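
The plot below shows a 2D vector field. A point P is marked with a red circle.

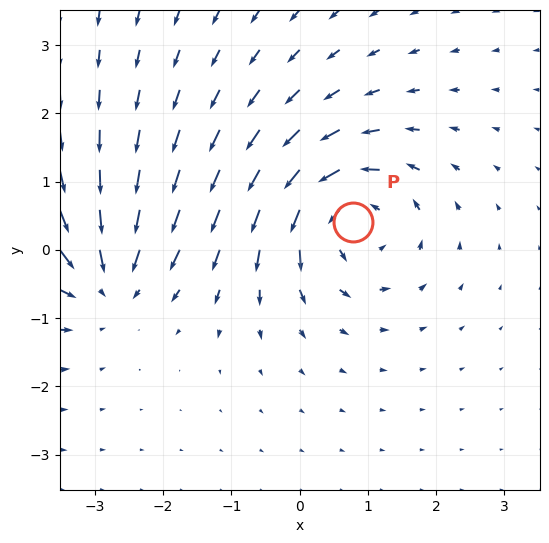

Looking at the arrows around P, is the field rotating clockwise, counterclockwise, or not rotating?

counterclockwise

Near P at (0.8, 0.4) the arrows circulate counterclockwise. The curl (z-component) there is about +6; positive curl means counterclockwise rotation.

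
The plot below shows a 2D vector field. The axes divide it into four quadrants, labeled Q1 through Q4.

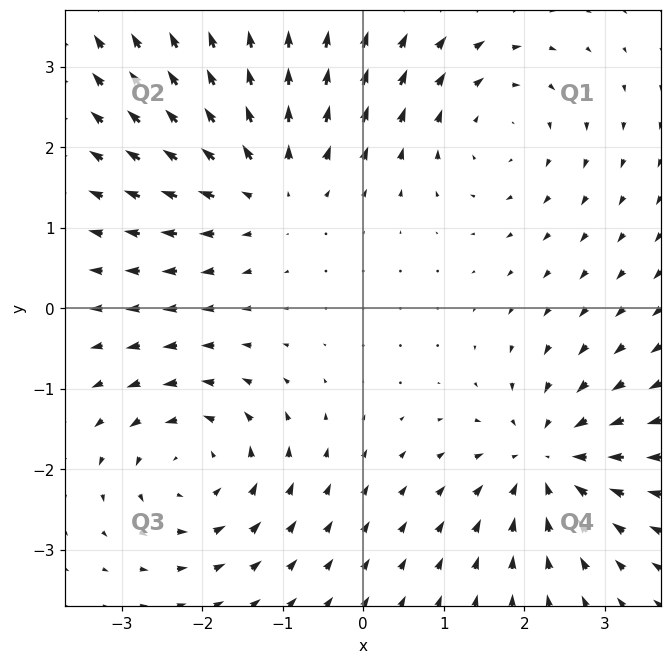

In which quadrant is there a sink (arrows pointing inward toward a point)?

The sink sits at approximately (2.3, -1.9), which lies in quadrant Q4. The divergence there is about -4, negative as expected for a sink.

Q4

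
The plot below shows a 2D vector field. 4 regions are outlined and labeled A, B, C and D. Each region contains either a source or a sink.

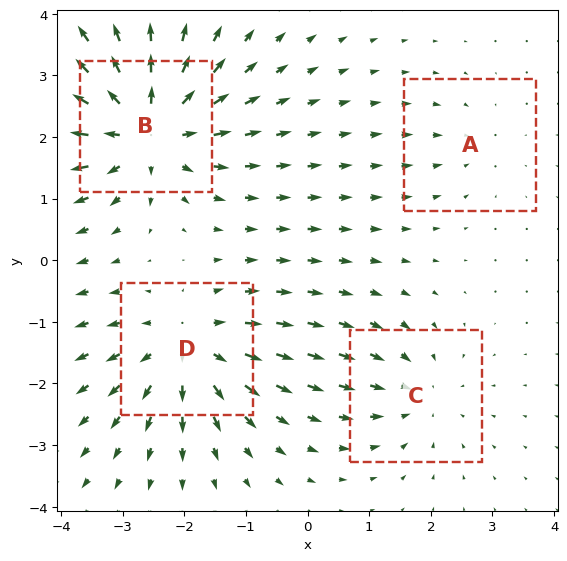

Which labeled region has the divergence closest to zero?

Divergence at each region's feature centre — A: about -2, B: about +8, C: about -4, D: about +6. Region A is closest to zero.

A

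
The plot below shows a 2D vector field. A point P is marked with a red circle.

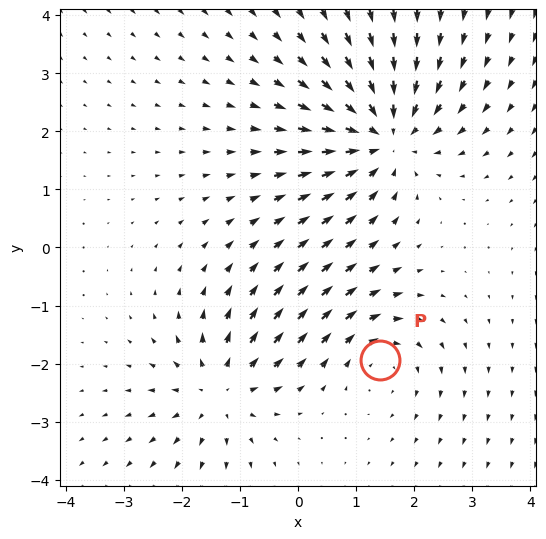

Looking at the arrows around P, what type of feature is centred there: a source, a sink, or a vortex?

vortex

At P (1.4, -1.9) the arrows circulate clockwise. Divergence ≈0, curl about -3 — near-zero divergence with nonzero curl is a vortex.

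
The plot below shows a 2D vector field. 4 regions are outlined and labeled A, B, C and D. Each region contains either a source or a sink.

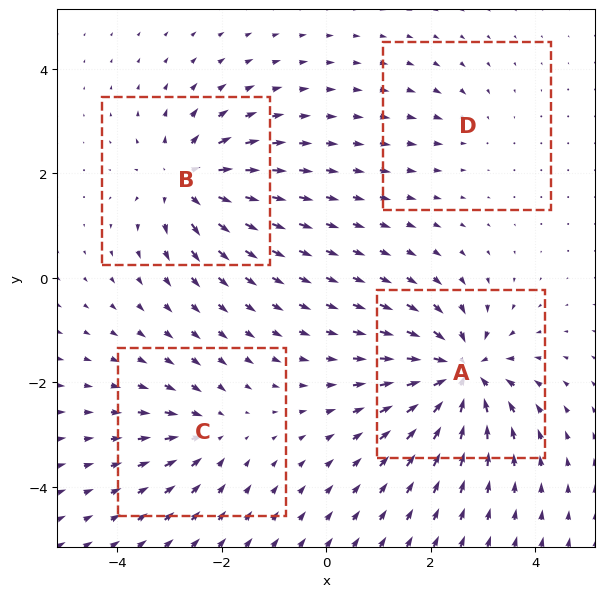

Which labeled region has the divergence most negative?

Divergence at each region's feature centre — A: about -8, B: about +6, C: about -4, D: about -2. Region A is most negative.

A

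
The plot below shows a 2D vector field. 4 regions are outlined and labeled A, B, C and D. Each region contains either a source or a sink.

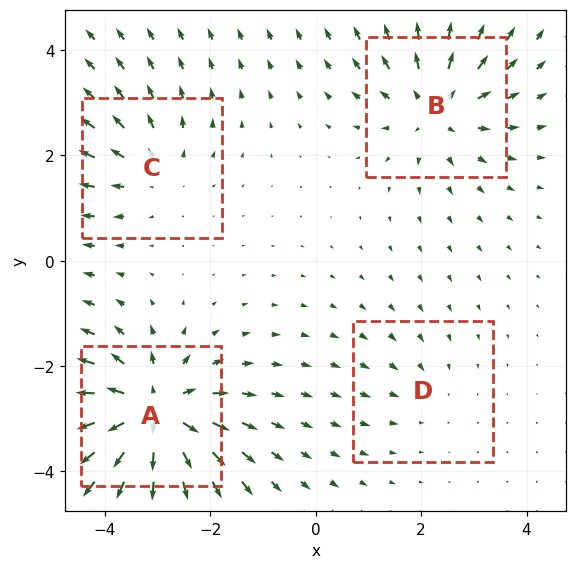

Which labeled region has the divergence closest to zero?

D

Divergence at each region's feature centre — A: about +7, B: about +5, C: about +3, D: about -2. Region D is closest to zero.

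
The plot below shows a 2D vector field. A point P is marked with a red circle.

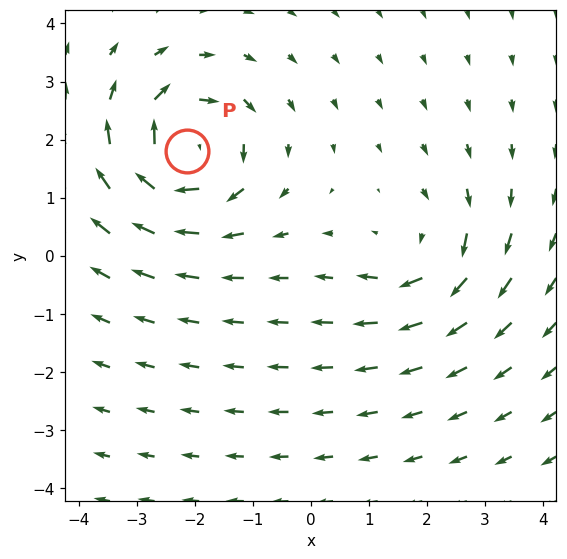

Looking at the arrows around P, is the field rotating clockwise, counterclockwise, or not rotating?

clockwise

Near P at (-2.1, 1.8) the arrows circulate clockwise. The curl (z-component) there is about -5; negative curl means clockwise rotation.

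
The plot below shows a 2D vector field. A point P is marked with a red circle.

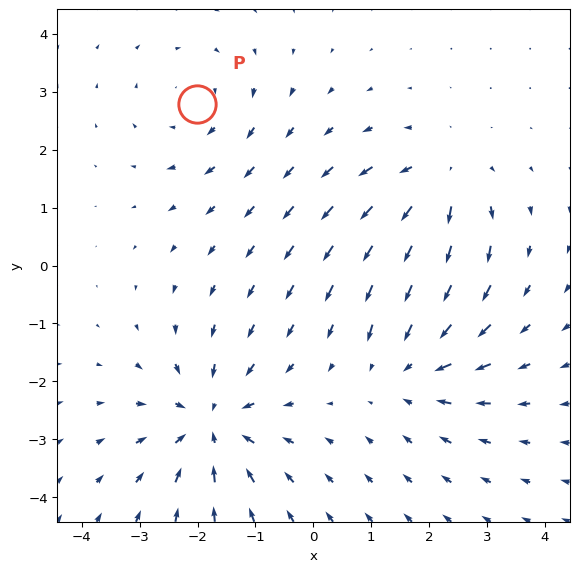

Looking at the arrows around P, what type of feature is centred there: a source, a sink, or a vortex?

At P (-2.0, 2.8) the arrows circulate clockwise. Divergence ≈0, curl about -3 — near-zero divergence with nonzero curl is a vortex.

vortex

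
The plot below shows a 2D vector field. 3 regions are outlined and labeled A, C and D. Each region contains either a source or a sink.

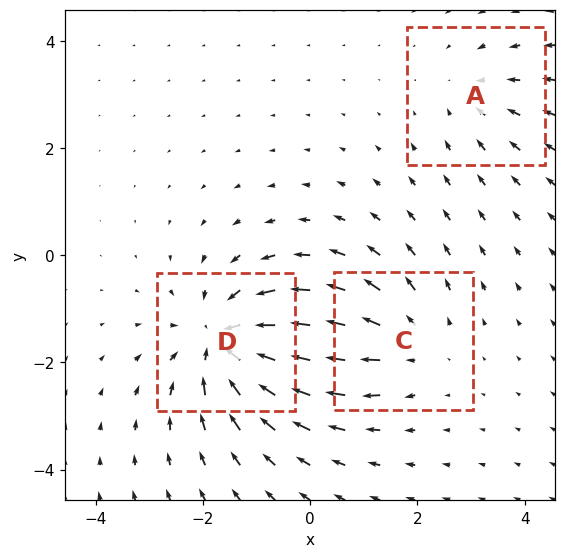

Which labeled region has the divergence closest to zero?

Divergence at each region's feature centre — A: about -2, C: about +3, D: about -5. Region A is closest to zero.

A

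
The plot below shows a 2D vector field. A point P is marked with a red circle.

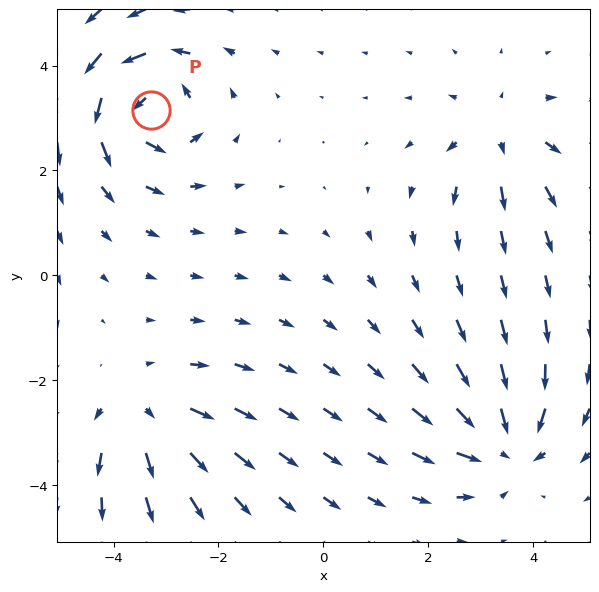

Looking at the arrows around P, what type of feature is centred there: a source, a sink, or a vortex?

At P (-3.3, 3.2) the arrows circulate counterclockwise. Divergence ≈0, curl about +7 — near-zero divergence with nonzero curl is a vortex.

vortex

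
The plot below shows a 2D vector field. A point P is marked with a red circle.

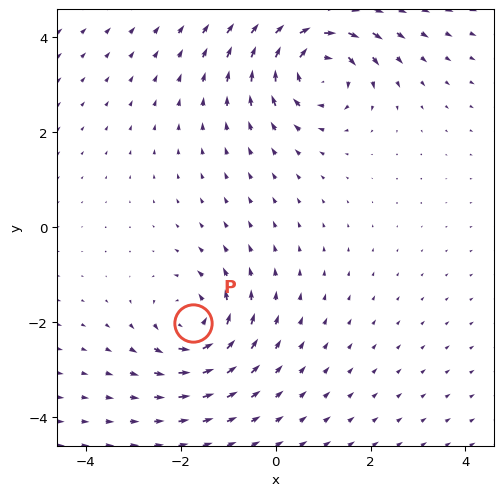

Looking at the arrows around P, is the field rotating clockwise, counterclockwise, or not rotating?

counterclockwise

Near P at (-1.7, -2.0) the arrows circulate counterclockwise. The curl (z-component) there is about +4; positive curl means counterclockwise rotation.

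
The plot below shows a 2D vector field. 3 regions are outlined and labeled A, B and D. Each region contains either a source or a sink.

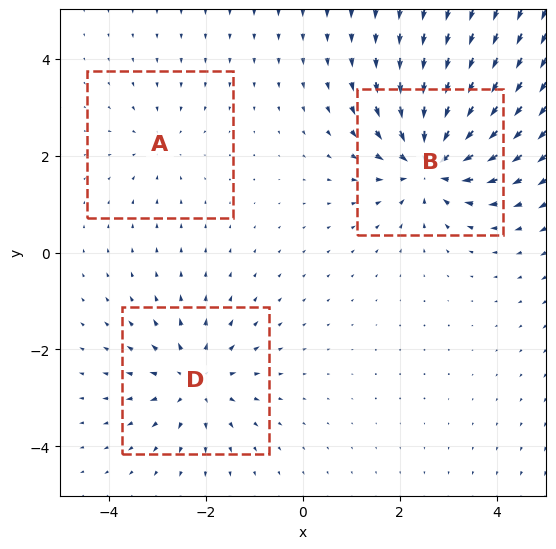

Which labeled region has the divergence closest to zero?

A

Divergence at each region's feature centre — A: about -2, B: about -6, D: about +4. Region A is closest to zero.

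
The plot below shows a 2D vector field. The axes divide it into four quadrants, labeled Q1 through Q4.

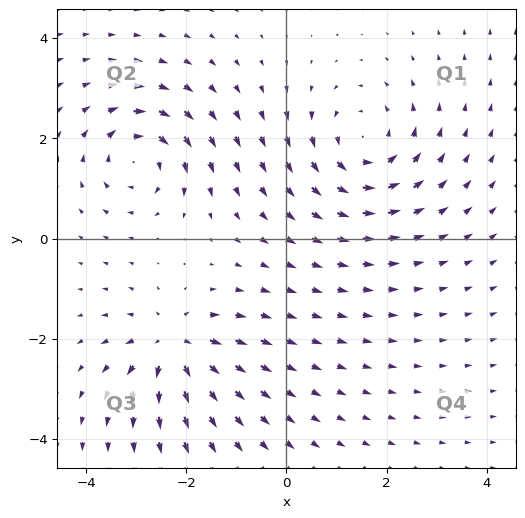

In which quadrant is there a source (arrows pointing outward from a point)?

The source sits at approximately (-2.3, -2.1), which lies in quadrant Q3. The divergence there is about +5, positive as expected for a source.

Q3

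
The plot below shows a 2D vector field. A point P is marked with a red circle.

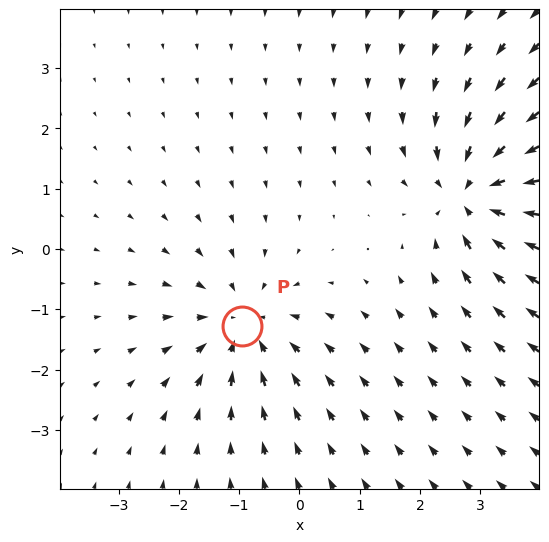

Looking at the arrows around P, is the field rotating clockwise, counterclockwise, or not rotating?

Near P at (-0.9, -1.3) the arrows show no circulation. The curl there is ≈0.

not rotating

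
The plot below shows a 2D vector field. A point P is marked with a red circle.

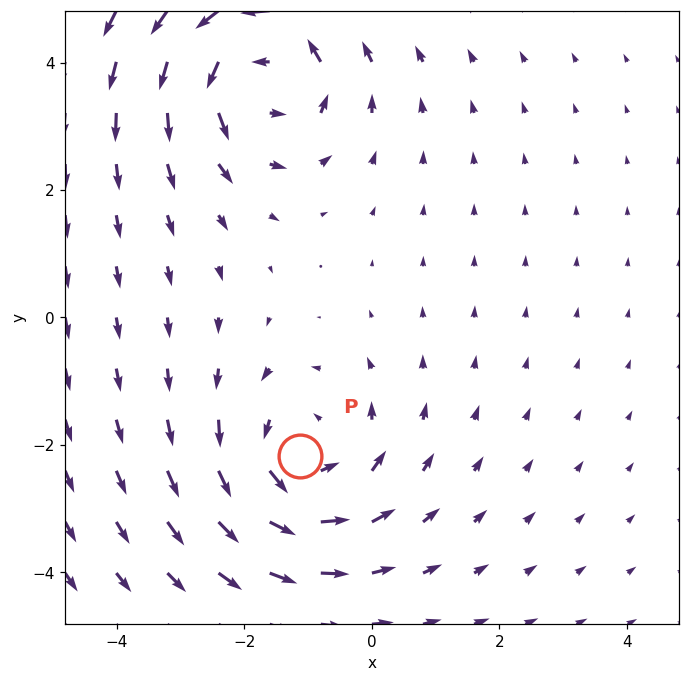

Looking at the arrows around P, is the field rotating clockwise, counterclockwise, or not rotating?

counterclockwise

Near P at (-1.1, -2.2) the arrows circulate counterclockwise. The curl (z-component) there is about +3; positive curl means counterclockwise rotation.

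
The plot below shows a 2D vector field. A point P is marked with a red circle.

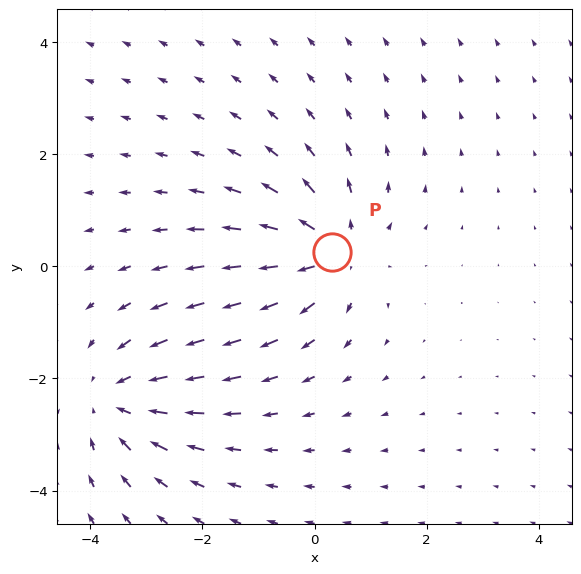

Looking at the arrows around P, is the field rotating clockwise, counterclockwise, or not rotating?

Near P at (0.3, 0.3) the arrows show no circulation. The curl there is ≈0.

not rotating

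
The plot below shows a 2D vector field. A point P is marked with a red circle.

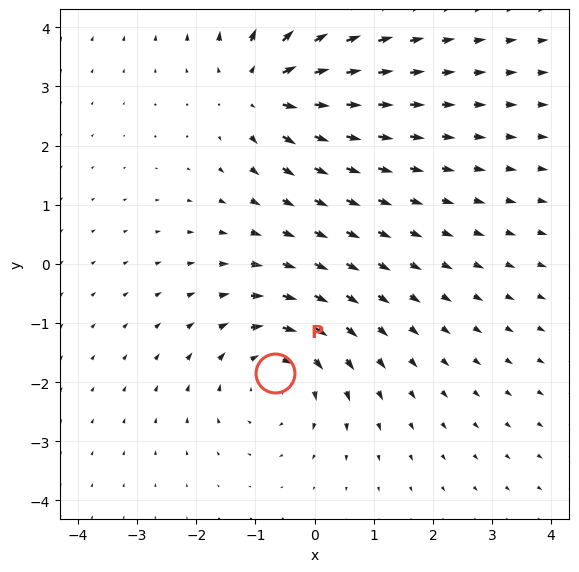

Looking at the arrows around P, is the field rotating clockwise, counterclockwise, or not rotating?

clockwise

Near P at (-0.7, -1.8) the arrows circulate clockwise. The curl (z-component) there is about -4; negative curl means clockwise rotation.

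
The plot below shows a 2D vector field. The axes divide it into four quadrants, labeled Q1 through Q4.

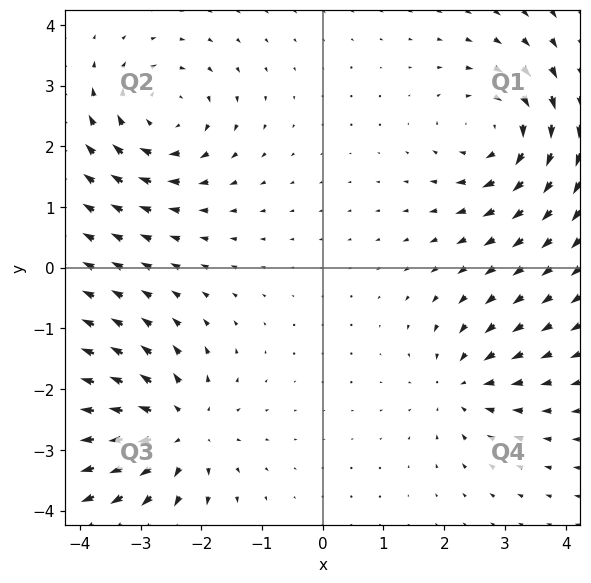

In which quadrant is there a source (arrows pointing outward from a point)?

Q3

The source sits at approximately (-2.4, -2.7), which lies in quadrant Q3. The divergence there is about +5, positive as expected for a source.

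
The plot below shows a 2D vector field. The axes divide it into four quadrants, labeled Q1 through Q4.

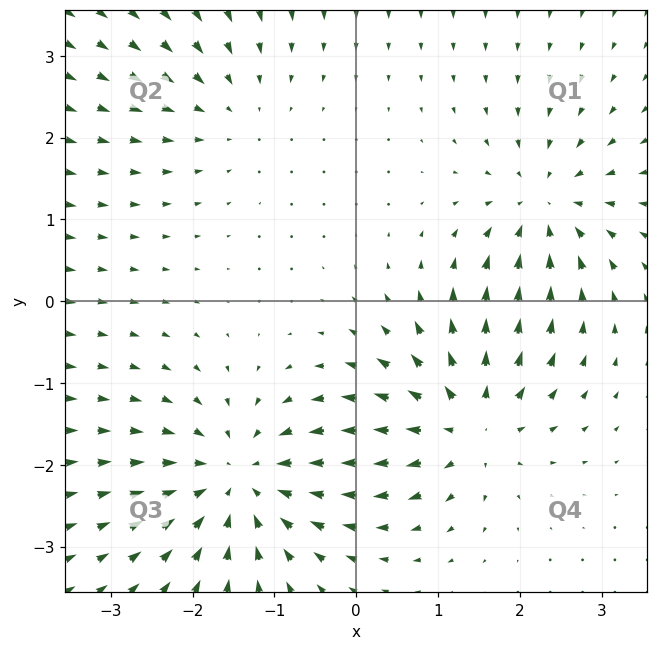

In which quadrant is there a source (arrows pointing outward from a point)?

Q4

The source sits at approximately (1.4, -1.5), which lies in quadrant Q4. The divergence there is about +5, positive as expected for a source.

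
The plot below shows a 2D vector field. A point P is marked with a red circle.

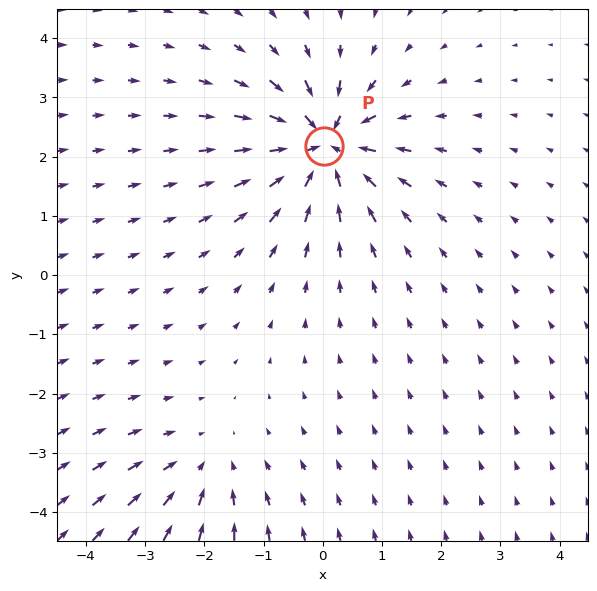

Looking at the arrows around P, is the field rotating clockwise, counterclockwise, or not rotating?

not rotating

Near P at (0.0, 2.2) the arrows show no circulation. The curl there is ≈0.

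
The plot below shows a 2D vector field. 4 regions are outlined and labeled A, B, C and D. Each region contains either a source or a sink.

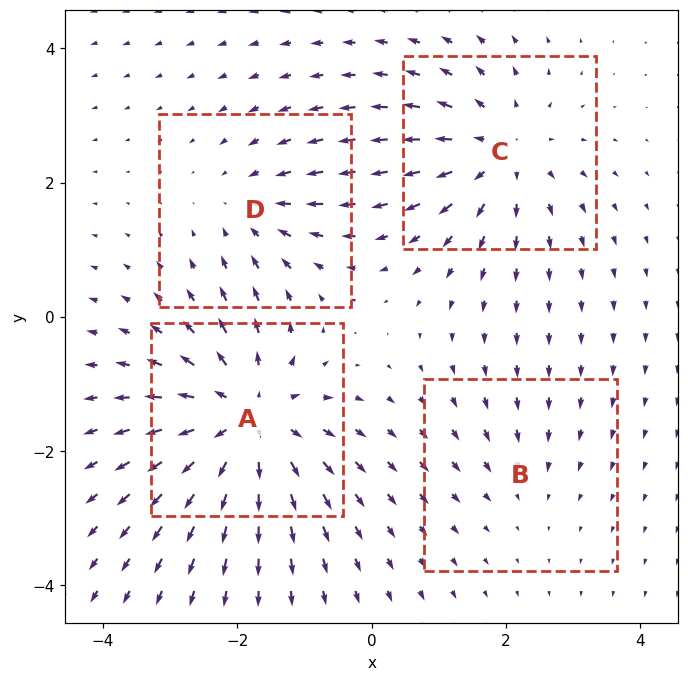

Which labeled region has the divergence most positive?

A

Divergence at each region's feature centre — A: about +6, B: about -2, C: about +4, D: about -3. Region A is most positive.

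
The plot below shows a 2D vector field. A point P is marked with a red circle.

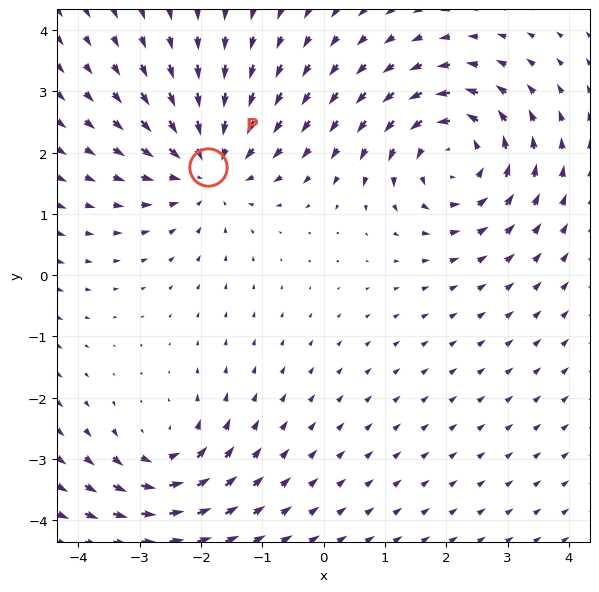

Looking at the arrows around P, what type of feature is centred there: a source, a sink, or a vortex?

sink

At P (-1.9, 1.8) the arrows converge inward. Divergence about -4, curl ≈0 — negative divergence with near-zero curl is a sink.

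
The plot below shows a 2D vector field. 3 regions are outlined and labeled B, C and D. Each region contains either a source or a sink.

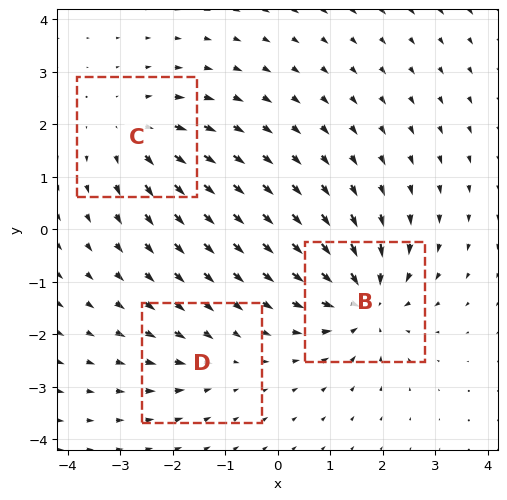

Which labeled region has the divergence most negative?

Divergence at each region's feature centre — B: about -5, C: about +4, D: about -2. Region B is most negative.

B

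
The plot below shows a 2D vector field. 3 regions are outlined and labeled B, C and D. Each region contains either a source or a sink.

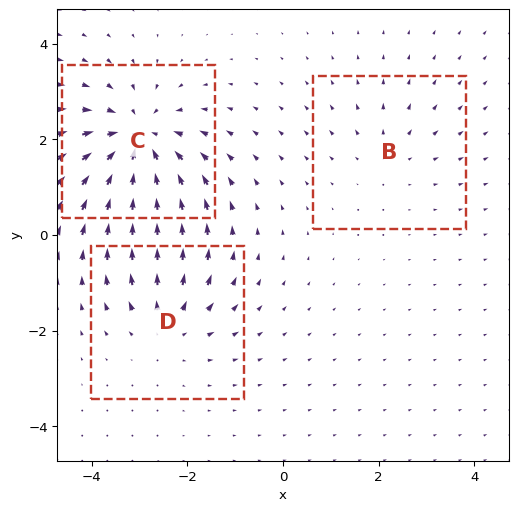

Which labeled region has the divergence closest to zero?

Divergence at each region's feature centre — B: about +2, C: about -5, D: about +3. Region B is closest to zero.

B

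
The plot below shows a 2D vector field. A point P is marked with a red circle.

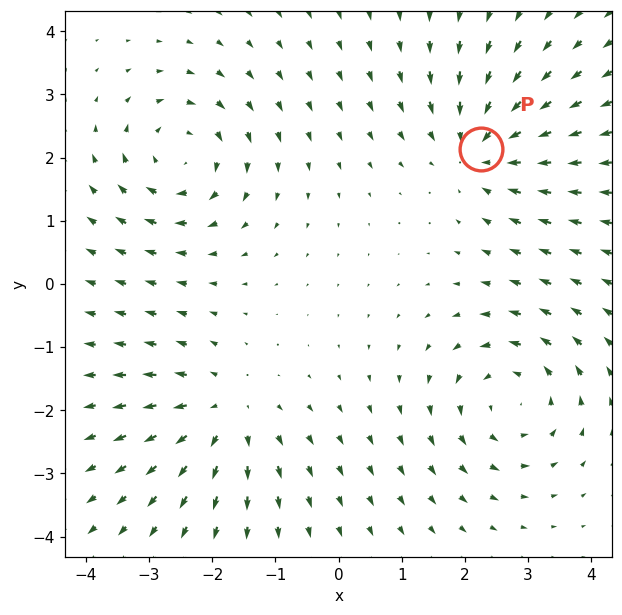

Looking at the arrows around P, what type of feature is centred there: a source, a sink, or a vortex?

sink

At P (2.2, 2.1) the arrows converge inward. Divergence about -3, curl ≈0 — negative divergence with near-zero curl is a sink.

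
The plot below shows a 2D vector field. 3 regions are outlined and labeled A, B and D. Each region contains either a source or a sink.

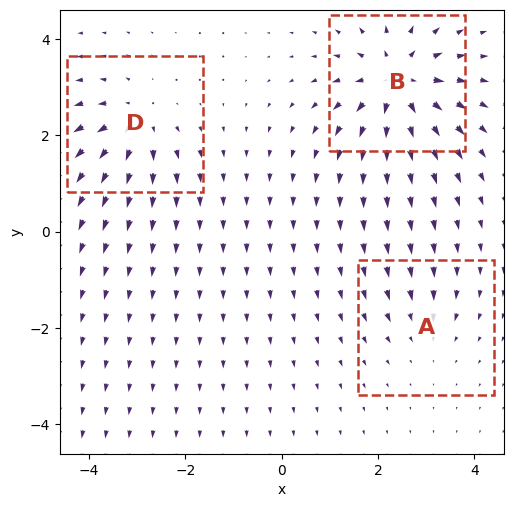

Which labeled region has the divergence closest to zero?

Divergence at each region's feature centre — A: about -2, B: about +6, D: about +4. Region A is closest to zero.

A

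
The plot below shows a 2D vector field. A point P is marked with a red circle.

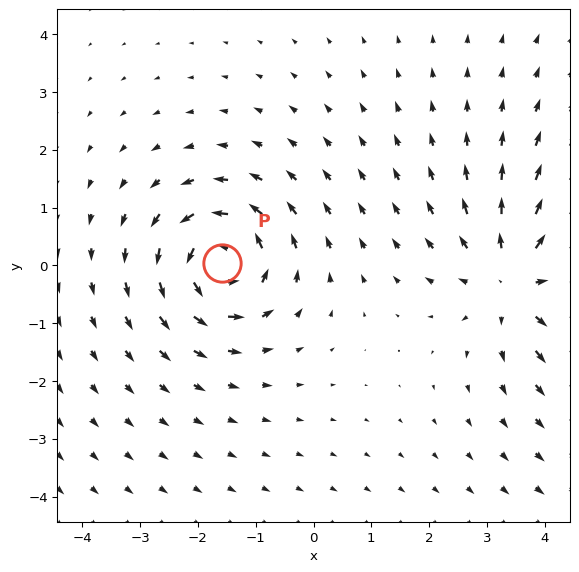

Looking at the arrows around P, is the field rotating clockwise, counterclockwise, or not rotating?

Near P at (-1.6, 0.0) the arrows circulate counterclockwise. The curl (z-component) there is about +4; positive curl means counterclockwise rotation.

counterclockwise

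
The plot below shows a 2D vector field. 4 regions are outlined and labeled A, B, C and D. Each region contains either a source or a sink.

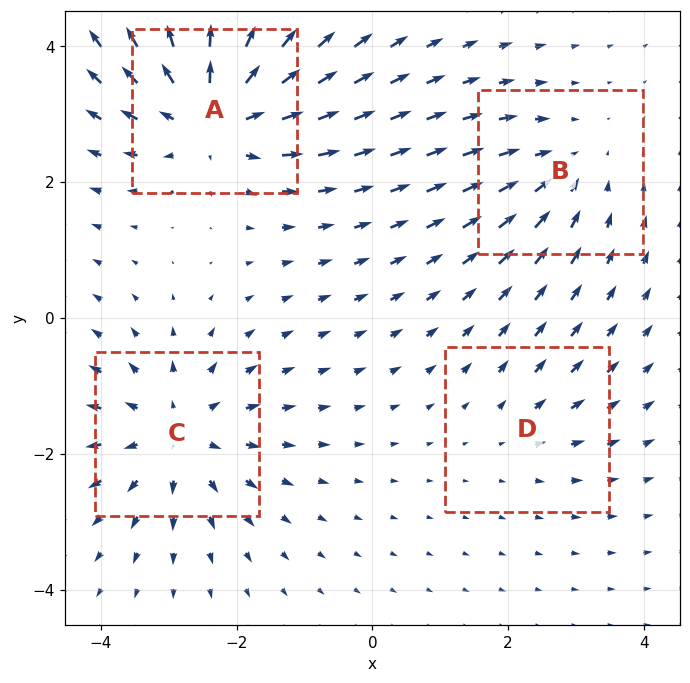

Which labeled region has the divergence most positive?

Divergence at each region's feature centre — A: about +7, B: about -3, C: about +5, D: about +2. Region A is most positive.

A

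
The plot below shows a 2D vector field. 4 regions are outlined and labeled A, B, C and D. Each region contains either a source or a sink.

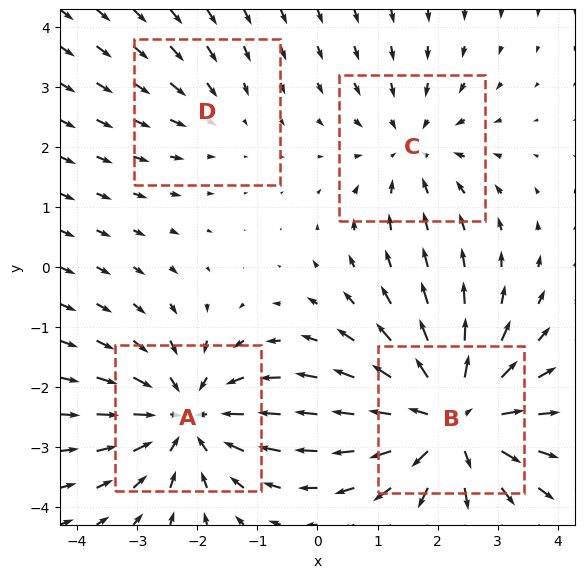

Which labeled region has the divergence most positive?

B

Divergence at each region's feature centre — A: about -5, B: about +6, C: about -3, D: about -2. Region B is most positive.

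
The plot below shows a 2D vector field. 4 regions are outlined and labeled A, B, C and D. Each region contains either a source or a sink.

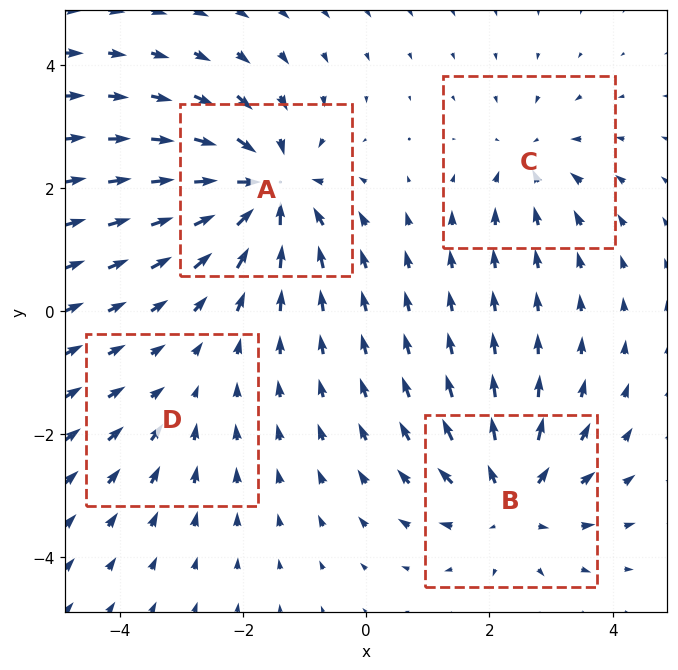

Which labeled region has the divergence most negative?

Divergence at each region's feature centre — A: about -7, B: about +5, C: about -4, D: about -2. Region A is most negative.

A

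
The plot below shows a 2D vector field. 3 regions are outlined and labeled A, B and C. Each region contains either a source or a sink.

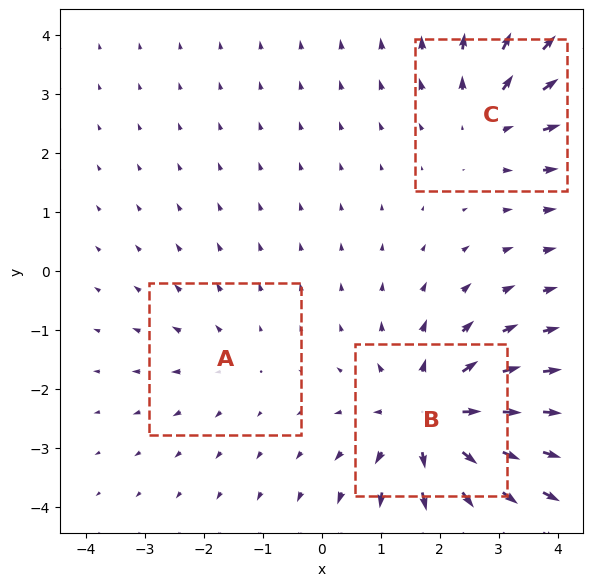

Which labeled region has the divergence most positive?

Divergence at each region's feature centre — A: about +2, B: about +5, C: about +3. Region B is most positive.

B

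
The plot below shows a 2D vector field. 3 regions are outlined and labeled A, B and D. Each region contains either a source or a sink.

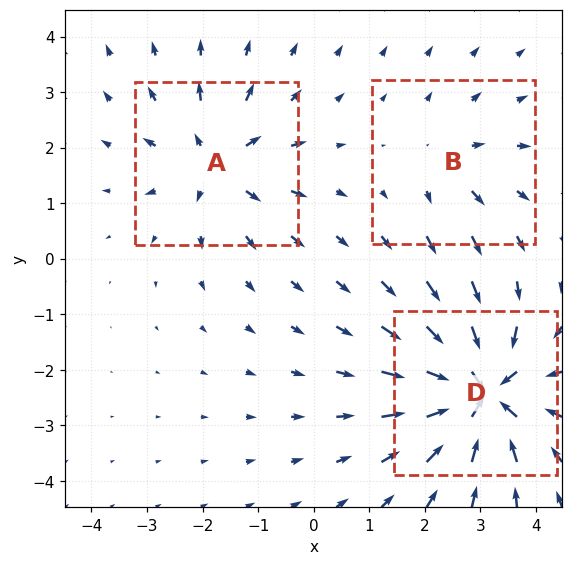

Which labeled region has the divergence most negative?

Divergence at each region's feature centre — A: about +4, B: about +2, D: about -6. Region D is most negative.

D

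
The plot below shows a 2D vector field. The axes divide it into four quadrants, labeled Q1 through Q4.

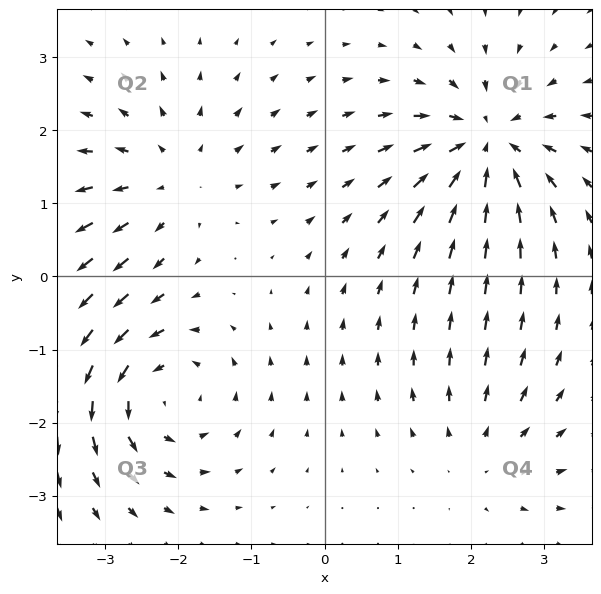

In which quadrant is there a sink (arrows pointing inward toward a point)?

Q1

The sink sits at approximately (2.2, 1.8), which lies in quadrant Q1. The divergence there is about -6, negative as expected for a sink.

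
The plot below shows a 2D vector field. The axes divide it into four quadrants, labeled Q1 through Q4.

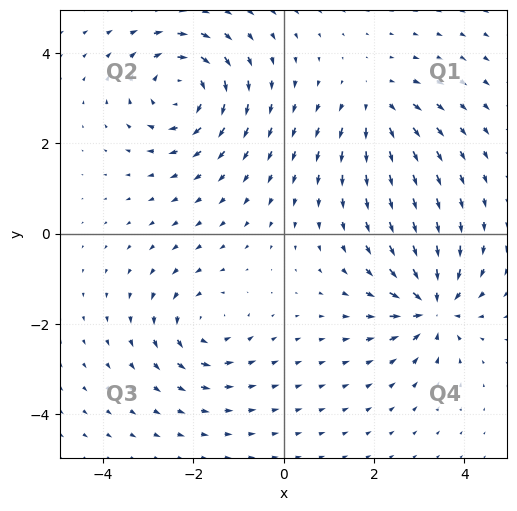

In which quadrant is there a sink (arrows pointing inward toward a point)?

Q4

The sink sits at approximately (3.3, -1.6), which lies in quadrant Q4. The divergence there is about -6, negative as expected for a sink.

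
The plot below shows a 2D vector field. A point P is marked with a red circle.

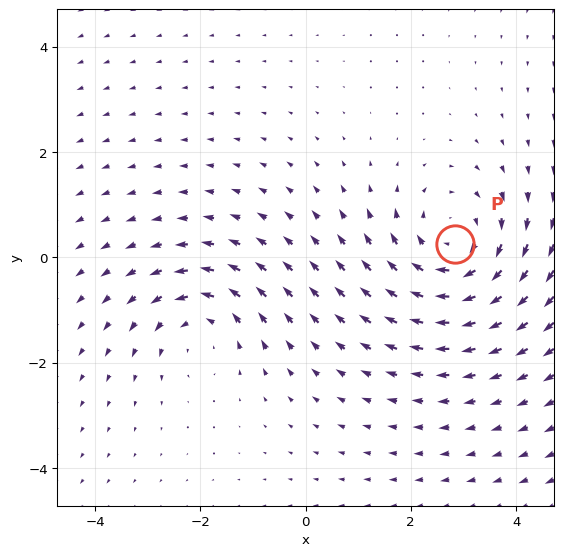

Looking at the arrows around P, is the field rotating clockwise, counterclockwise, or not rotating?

clockwise

Near P at (2.8, 0.2) the arrows circulate clockwise. The curl (z-component) there is about -4; negative curl means clockwise rotation.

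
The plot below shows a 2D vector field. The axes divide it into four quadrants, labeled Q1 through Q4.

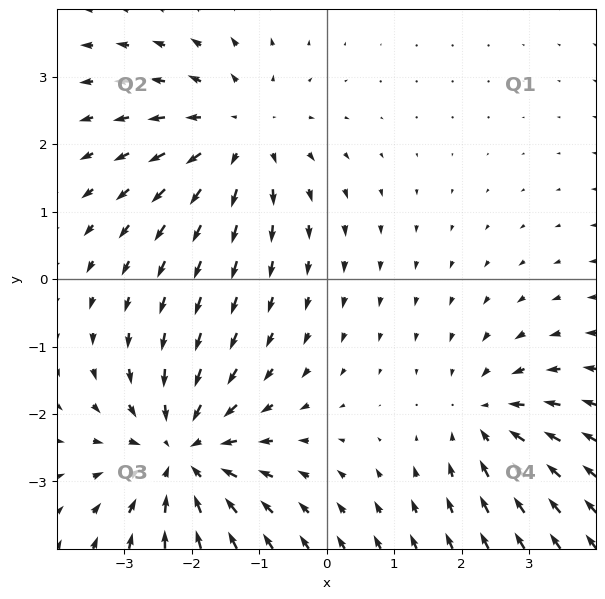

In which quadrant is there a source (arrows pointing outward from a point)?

The source sits at approximately (-1.3, 2.2), which lies in quadrant Q2. The divergence there is about +3, positive as expected for a source.

Q2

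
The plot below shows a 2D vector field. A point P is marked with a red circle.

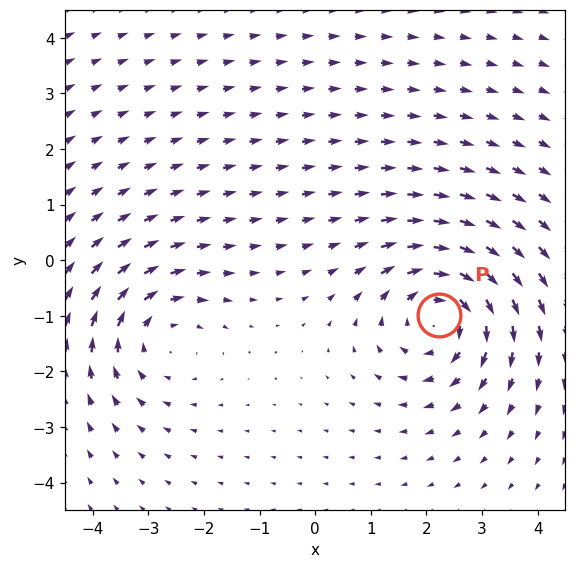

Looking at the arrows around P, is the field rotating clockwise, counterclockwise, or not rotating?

clockwise

Near P at (2.2, -1.0) the arrows circulate clockwise. The curl (z-component) there is about -5; negative curl means clockwise rotation.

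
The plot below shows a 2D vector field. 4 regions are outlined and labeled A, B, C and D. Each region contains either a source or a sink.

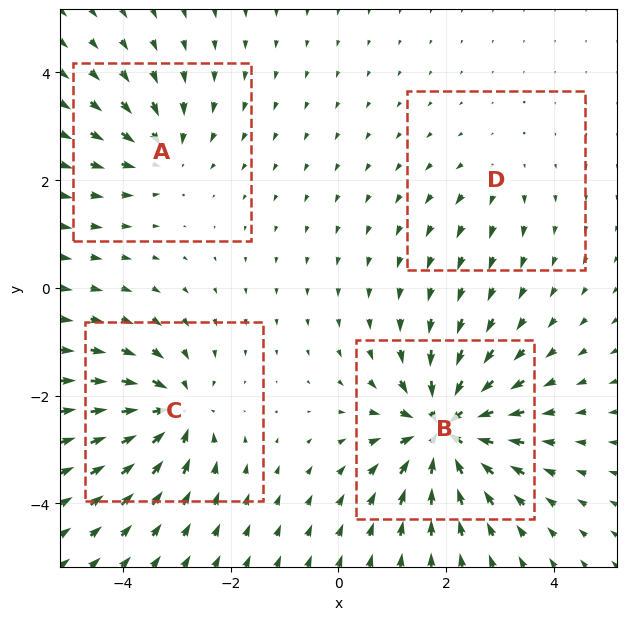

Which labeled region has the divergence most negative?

B

Divergence at each region's feature centre — A: about -4, B: about -9, C: about -6, D: about +2. Region B is most negative.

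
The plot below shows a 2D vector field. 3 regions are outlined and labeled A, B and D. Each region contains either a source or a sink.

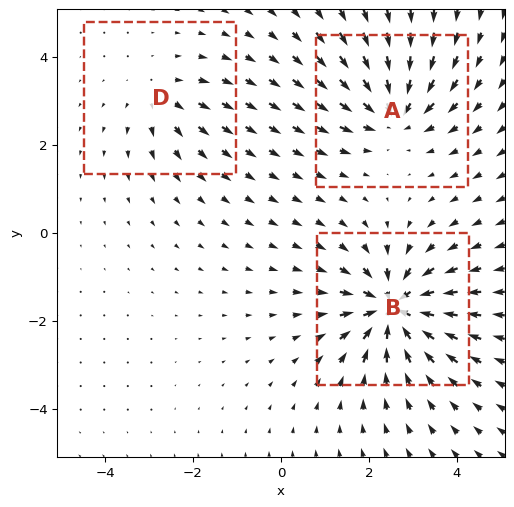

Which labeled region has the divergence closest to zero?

D

Divergence at each region's feature centre — A: about -4, B: about -6, D: about +2. Region D is closest to zero.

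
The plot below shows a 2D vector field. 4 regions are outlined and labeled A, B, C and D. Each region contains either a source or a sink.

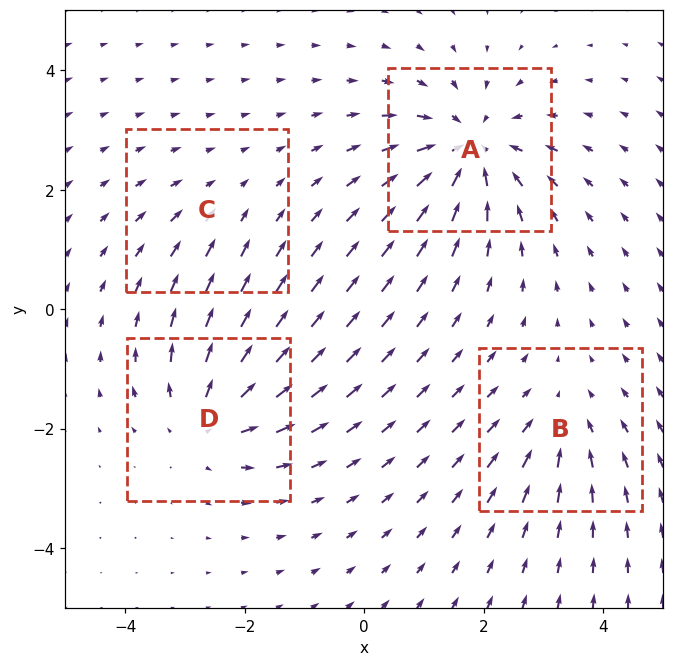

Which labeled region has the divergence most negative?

Divergence at each region's feature centre — A: about -7, B: about -3, C: about -2, D: about +5. Region A is most negative.

A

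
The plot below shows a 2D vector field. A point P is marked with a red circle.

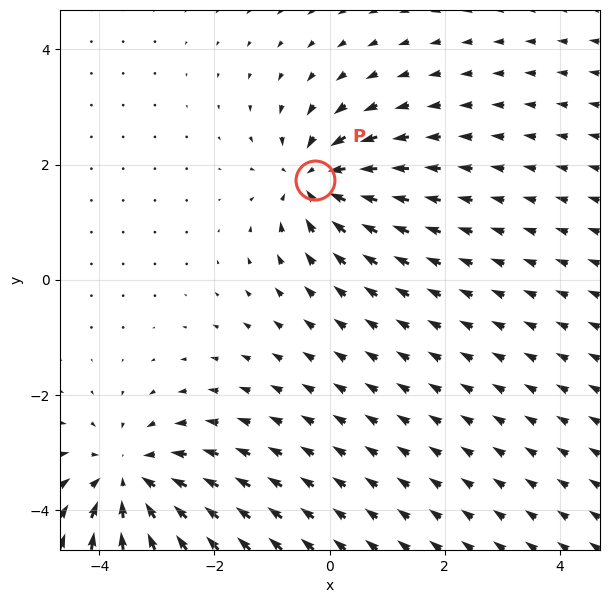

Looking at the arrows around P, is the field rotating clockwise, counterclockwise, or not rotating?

not rotating

Near P at (-0.3, 1.7) the arrows show no circulation. The curl there is ≈0.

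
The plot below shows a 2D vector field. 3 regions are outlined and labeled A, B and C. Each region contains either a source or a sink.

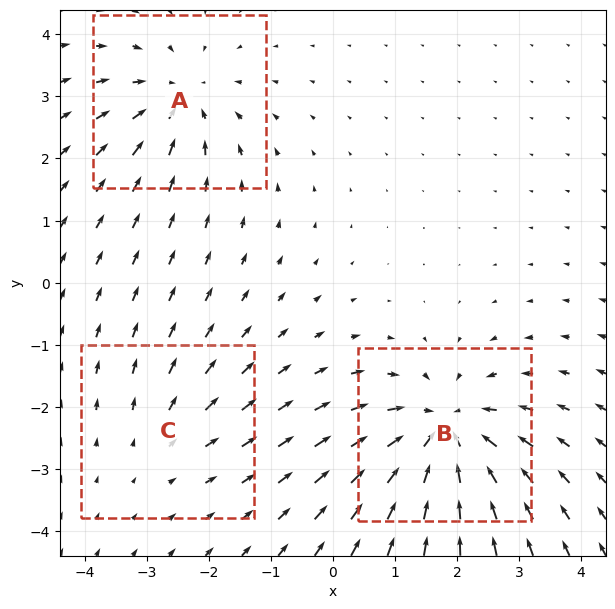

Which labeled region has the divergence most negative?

B

Divergence at each region's feature centre — A: about -3, B: about -5, C: about +2. Region B is most negative.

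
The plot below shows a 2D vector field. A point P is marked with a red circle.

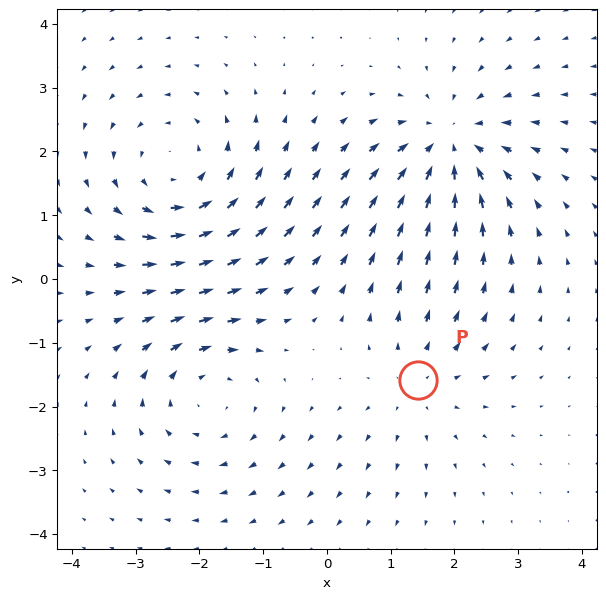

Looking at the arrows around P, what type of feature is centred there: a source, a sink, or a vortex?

At P (1.4, -1.6) the arrows spread outward. Divergence about +2, curl ≈0 — positive divergence with near-zero curl is a source.

source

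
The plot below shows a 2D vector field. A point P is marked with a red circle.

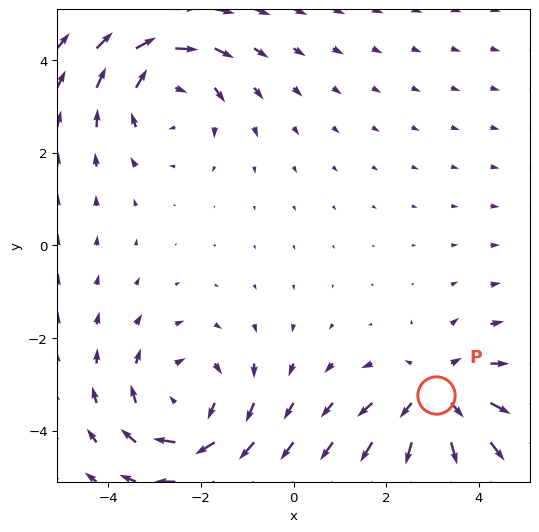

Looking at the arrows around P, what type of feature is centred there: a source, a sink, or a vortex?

At P (3.1, -3.2) the arrows spread outward. Divergence about +3, curl ≈0 — positive divergence with near-zero curl is a source.

source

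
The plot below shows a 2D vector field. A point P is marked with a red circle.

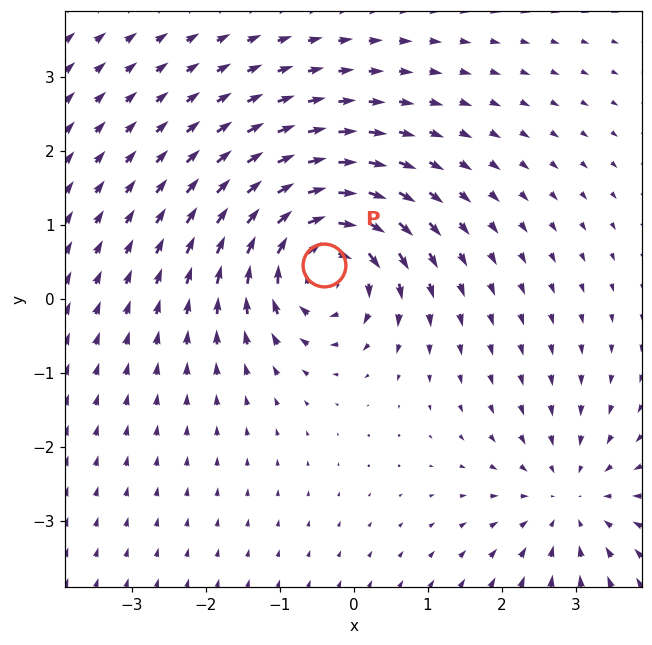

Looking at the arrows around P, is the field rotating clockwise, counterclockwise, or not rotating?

clockwise

Near P at (-0.4, 0.5) the arrows circulate clockwise. The curl (z-component) there is about -7; negative curl means clockwise rotation.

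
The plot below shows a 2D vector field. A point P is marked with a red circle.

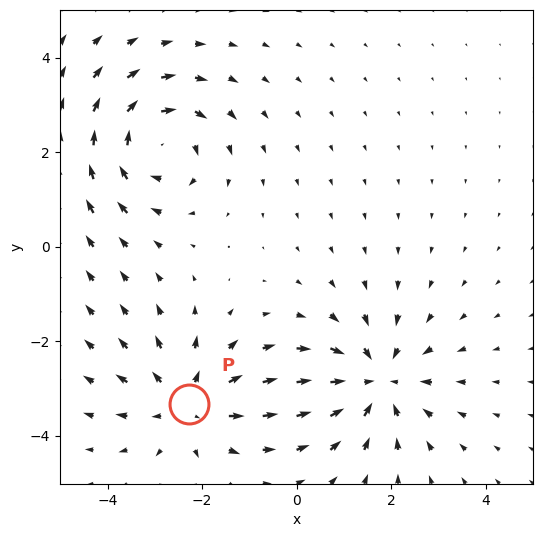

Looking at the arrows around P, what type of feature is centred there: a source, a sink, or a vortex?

source

At P (-2.3, -3.3) the arrows spread outward. Divergence about +4, curl ≈0 — positive divergence with near-zero curl is a source.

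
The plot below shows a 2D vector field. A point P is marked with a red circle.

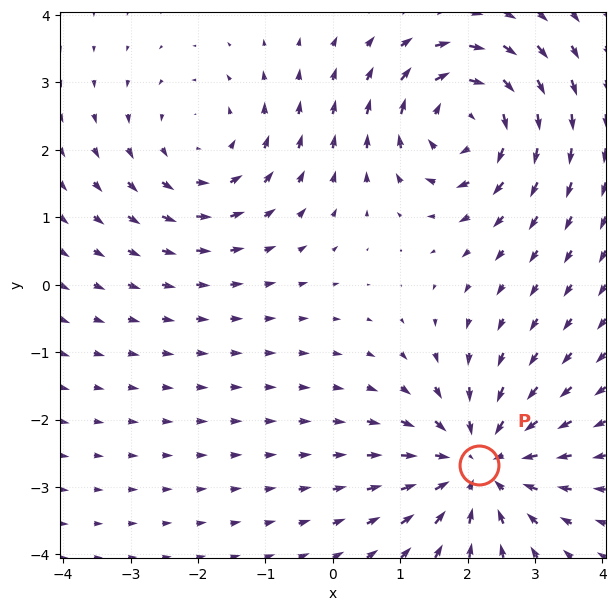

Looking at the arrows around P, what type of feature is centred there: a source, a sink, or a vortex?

sink

At P (2.2, -2.7) the arrows converge inward. Divergence about -4, curl ≈0 — negative divergence with near-zero curl is a sink.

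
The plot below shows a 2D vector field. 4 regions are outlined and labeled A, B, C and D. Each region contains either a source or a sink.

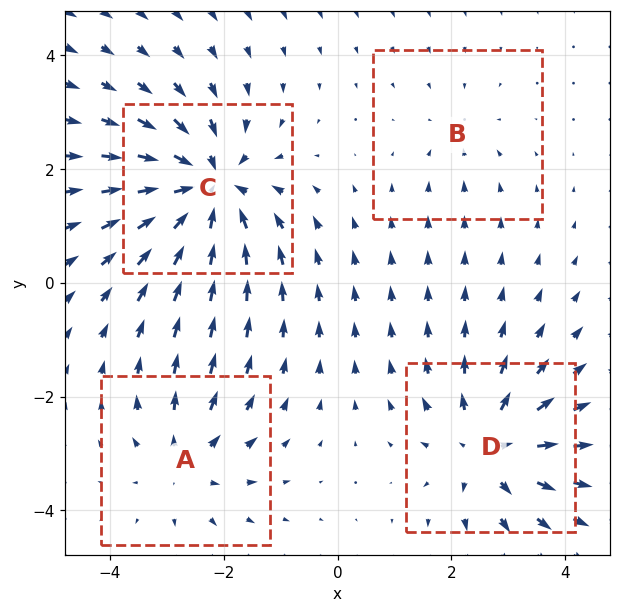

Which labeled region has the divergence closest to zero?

B

Divergence at each region's feature centre — A: about +4, B: about -2, C: about -7, D: about +5. Region B is closest to zero.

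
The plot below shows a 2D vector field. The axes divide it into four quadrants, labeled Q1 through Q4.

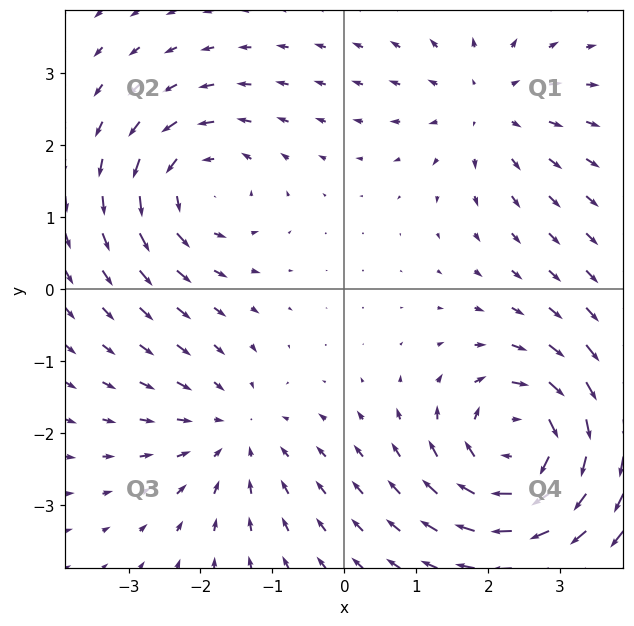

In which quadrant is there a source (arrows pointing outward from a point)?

The source sits at approximately (2.0, 2.5), which lies in quadrant Q1. The divergence there is about +3, positive as expected for a source.

Q1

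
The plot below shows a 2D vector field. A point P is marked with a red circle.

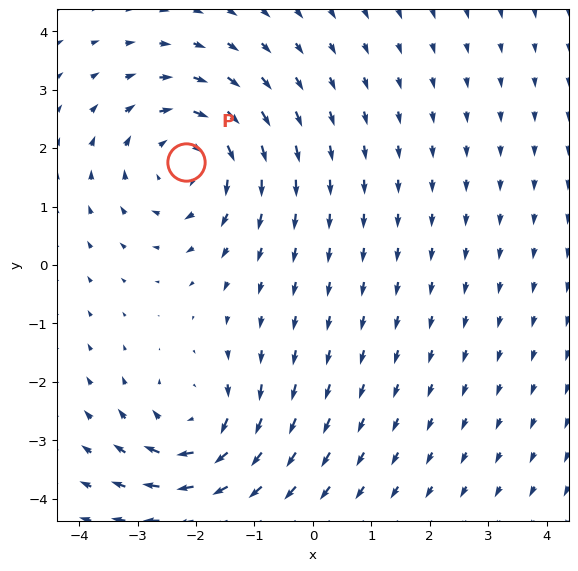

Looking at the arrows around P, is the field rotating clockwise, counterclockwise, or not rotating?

clockwise

Near P at (-2.2, 1.8) the arrows circulate clockwise. The curl (z-component) there is about -3; negative curl means clockwise rotation.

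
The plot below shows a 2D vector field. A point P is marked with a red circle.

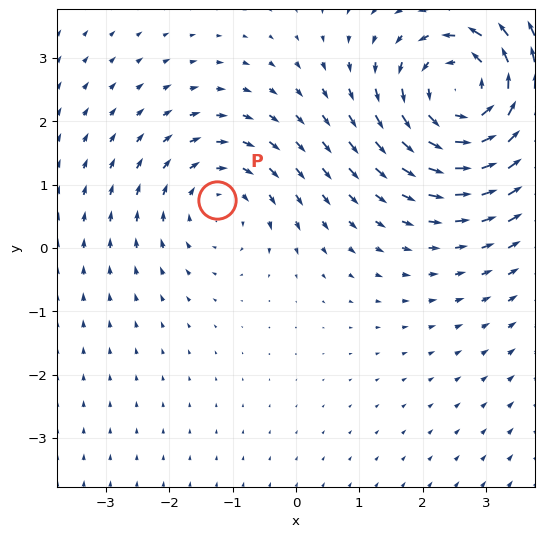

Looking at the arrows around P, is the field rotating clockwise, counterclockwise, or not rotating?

clockwise

Near P at (-1.2, 0.8) the arrows circulate clockwise. The curl (z-component) there is about -3; negative curl means clockwise rotation.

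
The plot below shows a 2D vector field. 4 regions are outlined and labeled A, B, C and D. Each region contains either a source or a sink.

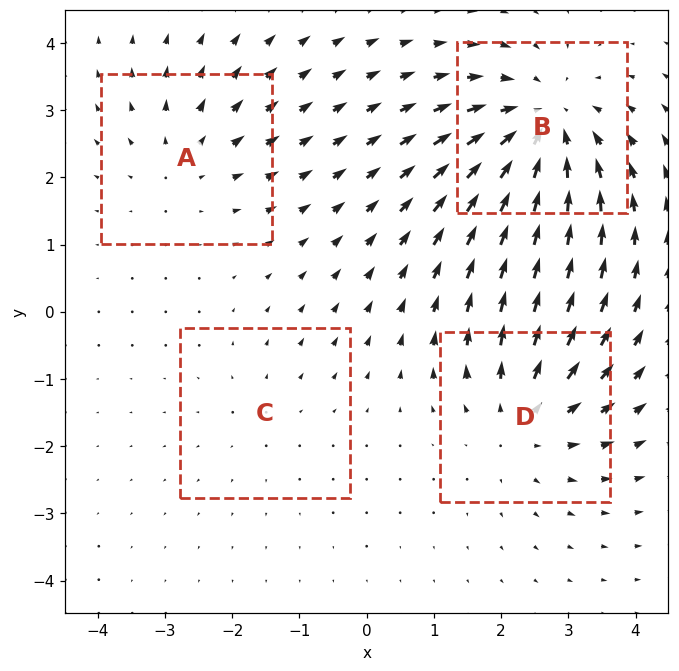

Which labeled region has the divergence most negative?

Divergence at each region's feature centre — A: about +3, B: about -6, C: about +2, D: about +4. Region B is most negative.

B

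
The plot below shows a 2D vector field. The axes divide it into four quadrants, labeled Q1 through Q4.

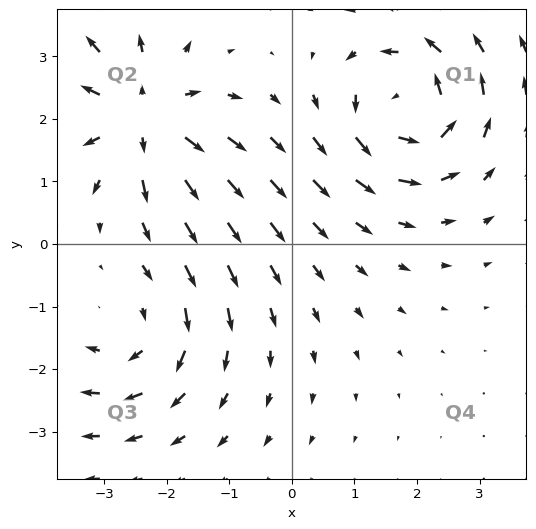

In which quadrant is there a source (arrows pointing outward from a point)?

Q2

The source sits at approximately (-2.4, 2.0), which lies in quadrant Q2. The divergence there is about +4, positive as expected for a source.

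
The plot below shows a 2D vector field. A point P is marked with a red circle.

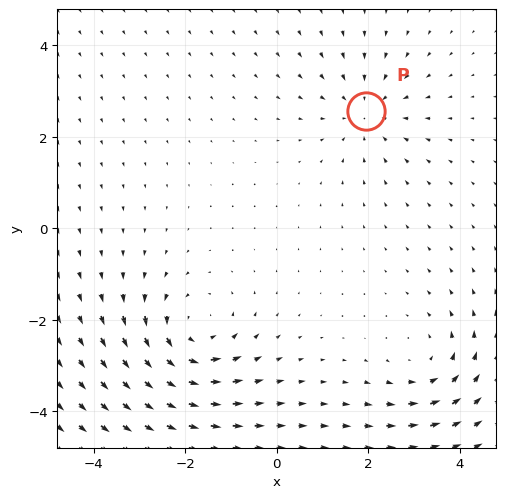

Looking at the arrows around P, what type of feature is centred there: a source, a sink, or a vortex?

At P (2.0, 2.6) the arrows converge inward. Divergence about -3, curl ≈0 — negative divergence with near-zero curl is a sink.

sink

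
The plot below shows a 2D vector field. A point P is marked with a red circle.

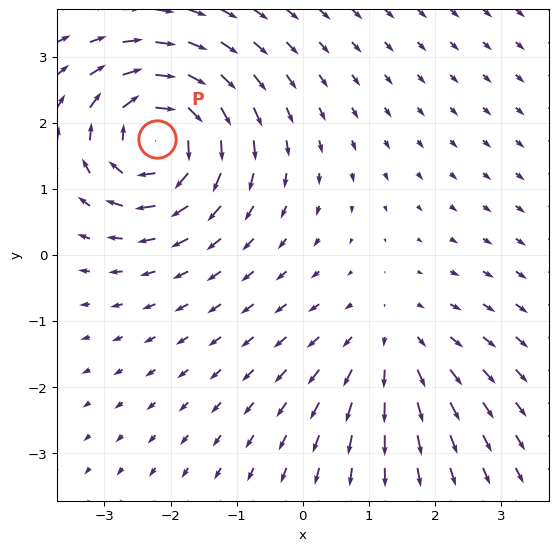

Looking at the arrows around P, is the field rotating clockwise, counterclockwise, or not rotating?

Near P at (-2.2, 1.8) the arrows circulate clockwise. The curl (z-component) there is about -6; negative curl means clockwise rotation.

clockwise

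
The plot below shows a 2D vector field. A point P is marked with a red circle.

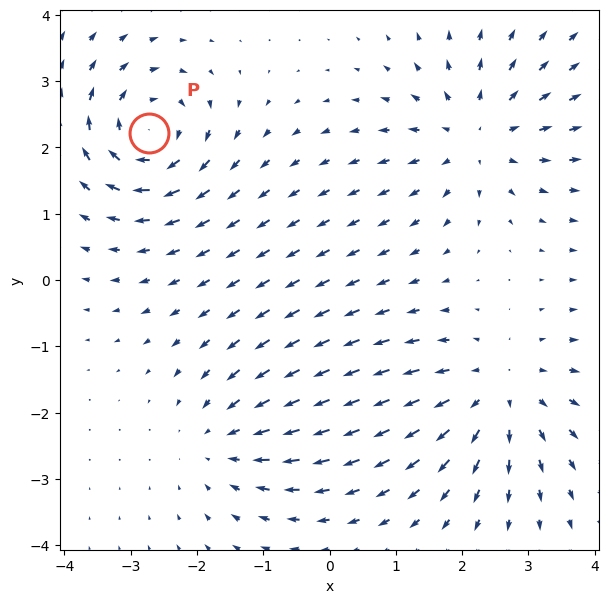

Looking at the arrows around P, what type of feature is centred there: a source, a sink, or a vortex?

vortex

At P (-2.7, 2.2) the arrows circulate clockwise. Divergence ≈0, curl about -6 — near-zero divergence with nonzero curl is a vortex.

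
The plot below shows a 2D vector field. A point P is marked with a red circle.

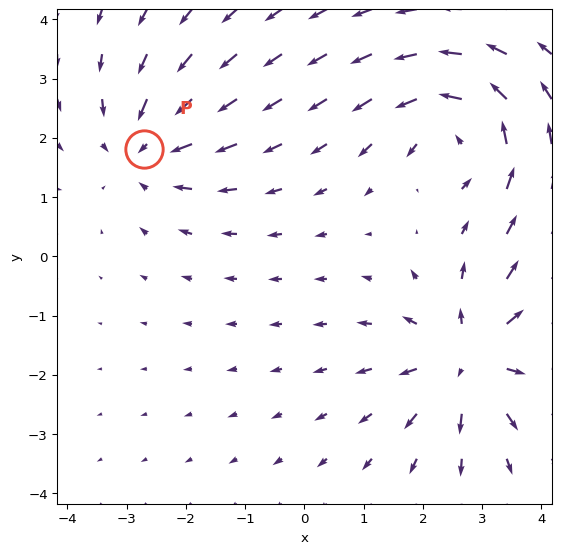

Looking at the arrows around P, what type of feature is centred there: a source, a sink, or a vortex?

At P (-2.7, 1.8) the arrows converge inward. Divergence about -3, curl ≈0 — negative divergence with near-zero curl is a sink.

sink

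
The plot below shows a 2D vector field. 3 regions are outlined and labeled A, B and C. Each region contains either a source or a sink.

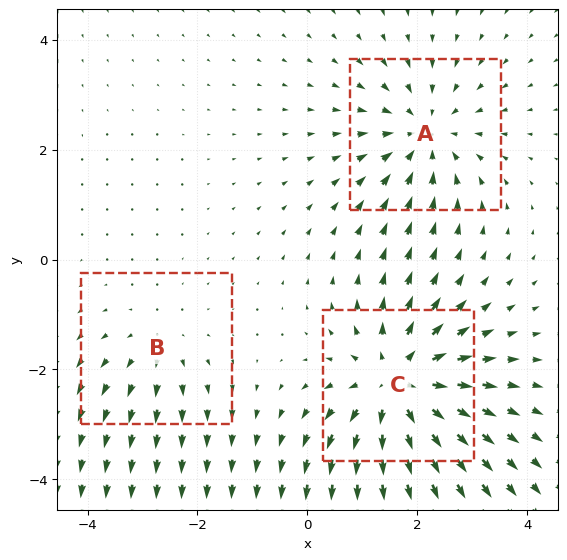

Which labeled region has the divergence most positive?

C

Divergence at each region's feature centre — A: about -3, B: about +2, C: about +5. Region C is most positive.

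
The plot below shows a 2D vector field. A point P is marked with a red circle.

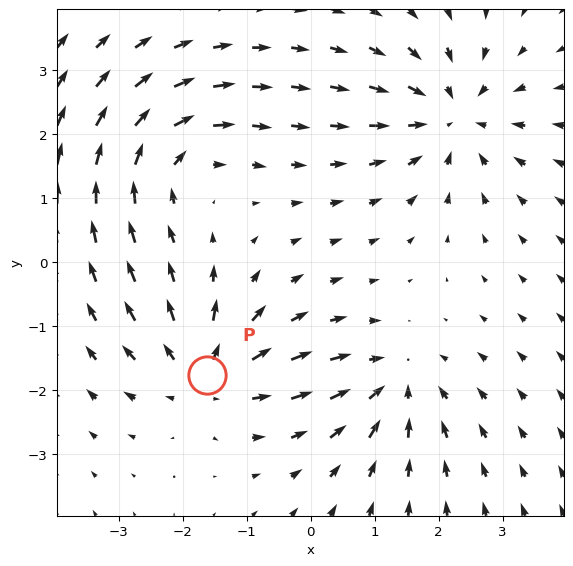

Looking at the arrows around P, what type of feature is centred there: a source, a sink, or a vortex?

source

At P (-1.6, -1.8) the arrows spread outward. Divergence about +5, curl ≈0 — positive divergence with near-zero curl is a source.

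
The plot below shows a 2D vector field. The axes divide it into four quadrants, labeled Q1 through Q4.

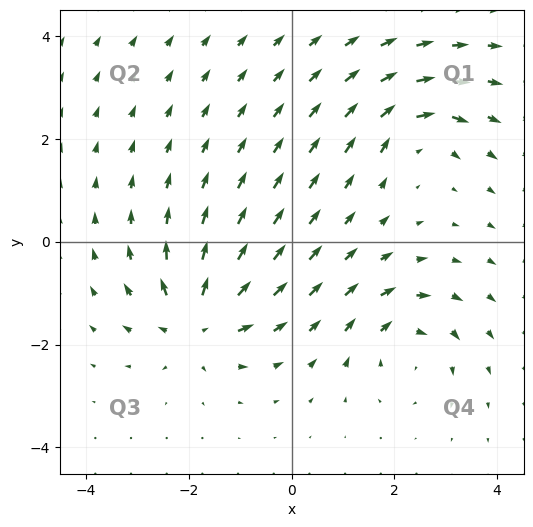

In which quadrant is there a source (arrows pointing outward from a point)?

The source sits at approximately (-1.9, -1.6), which lies in quadrant Q3. The divergence there is about +6, positive as expected for a source.

Q3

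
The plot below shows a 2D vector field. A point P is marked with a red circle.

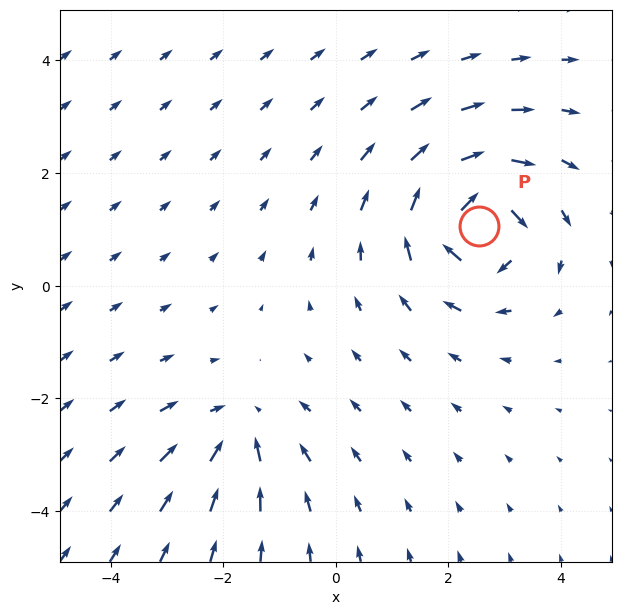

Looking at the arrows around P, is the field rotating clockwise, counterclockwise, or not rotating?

Near P at (2.5, 1.1) the arrows circulate clockwise. The curl (z-component) there is about -7; negative curl means clockwise rotation.

clockwise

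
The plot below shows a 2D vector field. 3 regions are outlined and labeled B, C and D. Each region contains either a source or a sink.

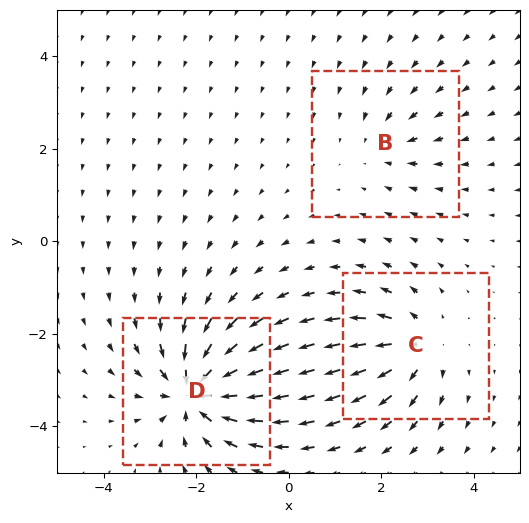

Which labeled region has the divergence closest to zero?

B

Divergence at each region's feature centre — B: about -2, C: about +4, D: about -7. Region B is closest to zero.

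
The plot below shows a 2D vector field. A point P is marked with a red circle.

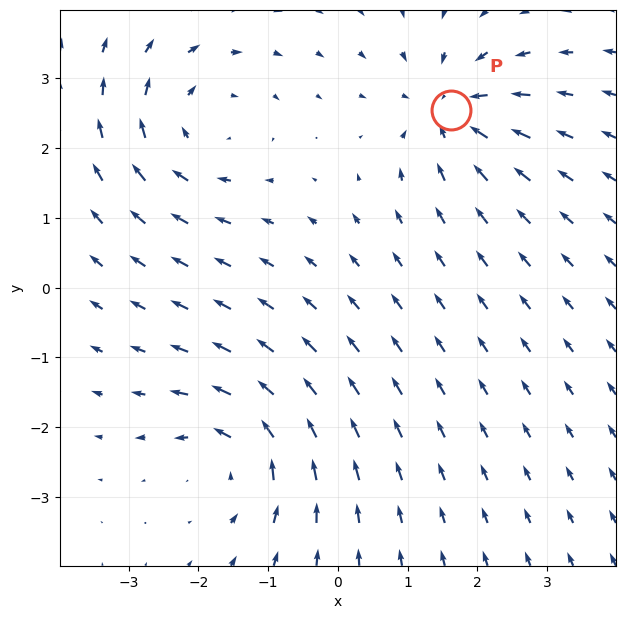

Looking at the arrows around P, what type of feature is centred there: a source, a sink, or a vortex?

At P (1.6, 2.5) the arrows converge inward. Divergence about -4, curl ≈0 — negative divergence with near-zero curl is a sink.

sink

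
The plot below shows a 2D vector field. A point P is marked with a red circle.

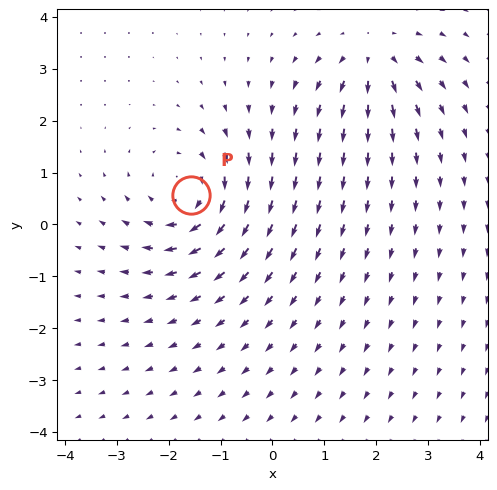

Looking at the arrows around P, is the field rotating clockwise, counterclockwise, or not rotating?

clockwise

Near P at (-1.6, 0.6) the arrows circulate clockwise. The curl (z-component) there is about -4; negative curl means clockwise rotation.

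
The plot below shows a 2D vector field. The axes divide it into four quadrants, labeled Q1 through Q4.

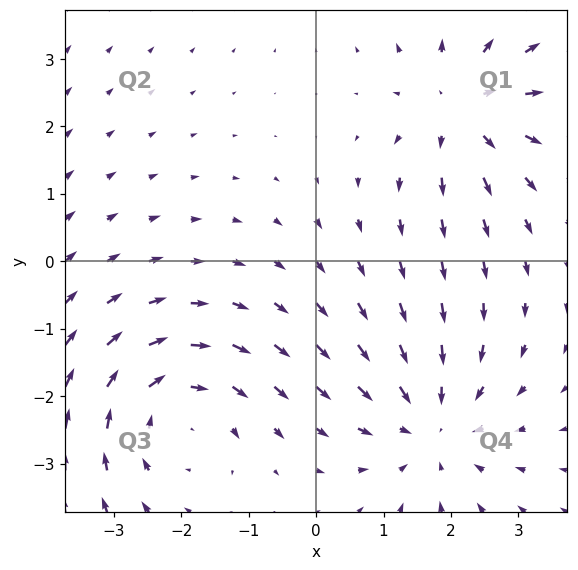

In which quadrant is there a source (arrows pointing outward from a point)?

The source sits at approximately (2.2, 2.3), which lies in quadrant Q1. The divergence there is about +3, positive as expected for a source.

Q1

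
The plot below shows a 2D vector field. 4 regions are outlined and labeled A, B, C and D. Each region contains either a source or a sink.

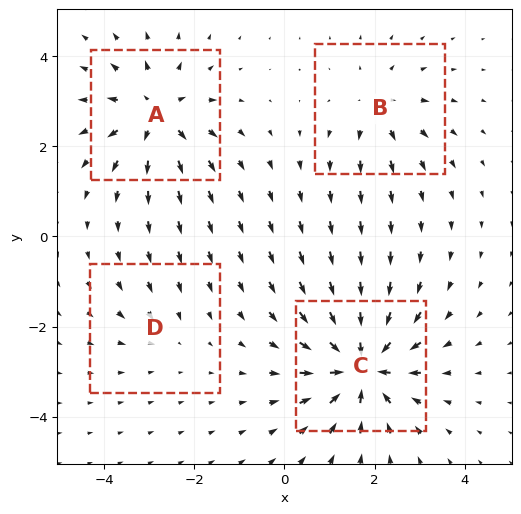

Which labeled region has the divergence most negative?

Divergence at each region's feature centre — A: about +6, B: about +4, C: about -8, D: about -2. Region C is most negative.

C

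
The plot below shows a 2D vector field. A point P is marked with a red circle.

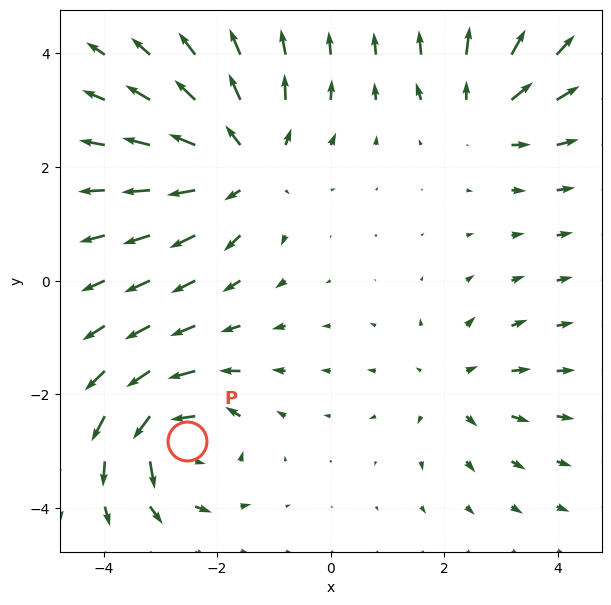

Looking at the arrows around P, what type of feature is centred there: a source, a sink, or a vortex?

At P (-2.5, -2.8) the arrows circulate counterclockwise. Divergence ≈0, curl about +6 — near-zero divergence with nonzero curl is a vortex.

vortex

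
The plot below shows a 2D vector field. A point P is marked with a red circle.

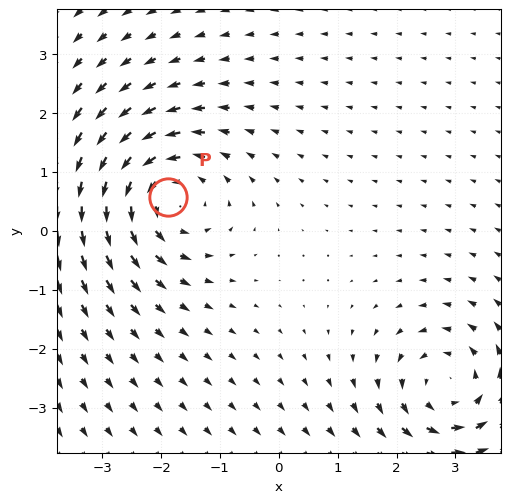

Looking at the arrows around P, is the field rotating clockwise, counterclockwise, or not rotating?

Near P at (-1.9, 0.6) the arrows circulate counterclockwise. The curl (z-component) there is about +4; positive curl means counterclockwise rotation.

counterclockwise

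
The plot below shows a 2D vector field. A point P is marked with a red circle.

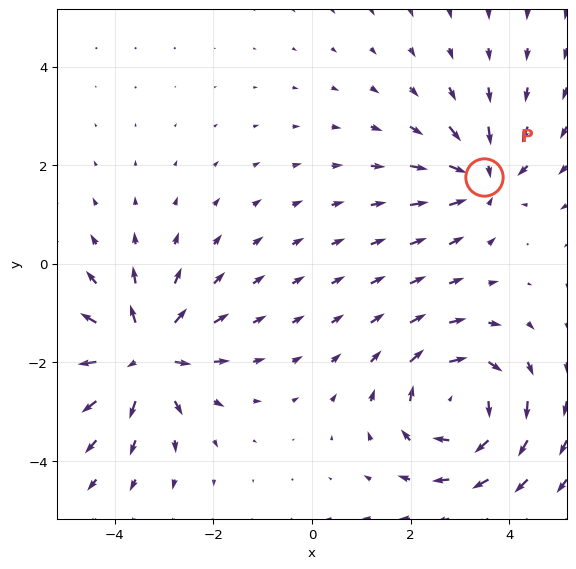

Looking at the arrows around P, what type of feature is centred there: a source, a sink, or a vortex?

sink

At P (3.5, 1.8) the arrows converge inward. Divergence about -5, curl ≈0 — negative divergence with near-zero curl is a sink.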